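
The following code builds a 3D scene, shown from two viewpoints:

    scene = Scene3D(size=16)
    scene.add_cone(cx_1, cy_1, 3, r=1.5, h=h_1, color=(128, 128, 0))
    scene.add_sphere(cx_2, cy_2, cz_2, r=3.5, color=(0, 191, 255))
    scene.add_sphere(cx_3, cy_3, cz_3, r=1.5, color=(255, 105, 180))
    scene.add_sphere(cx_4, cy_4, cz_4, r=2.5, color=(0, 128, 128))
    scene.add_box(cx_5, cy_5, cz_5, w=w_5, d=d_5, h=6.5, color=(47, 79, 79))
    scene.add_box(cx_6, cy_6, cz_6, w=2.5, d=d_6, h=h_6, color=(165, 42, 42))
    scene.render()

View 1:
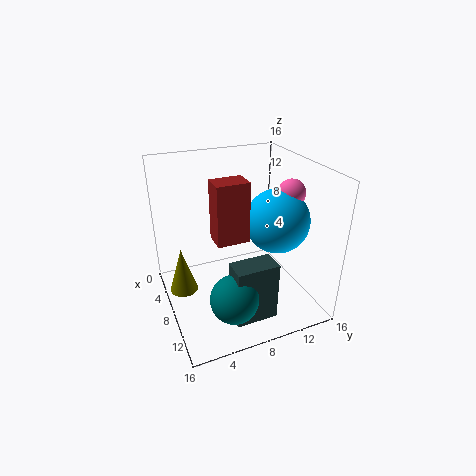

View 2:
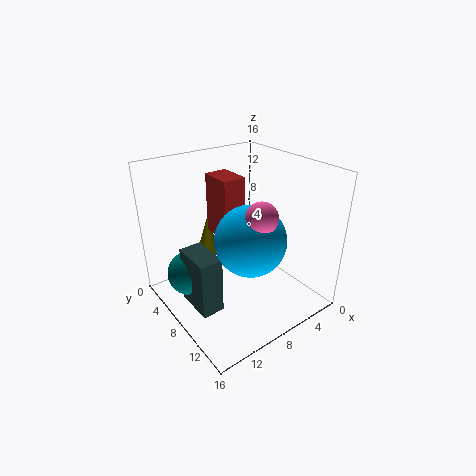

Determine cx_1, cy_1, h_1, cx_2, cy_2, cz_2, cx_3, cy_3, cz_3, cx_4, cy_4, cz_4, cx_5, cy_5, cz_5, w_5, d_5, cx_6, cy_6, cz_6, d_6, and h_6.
cx_1 = 8; cy_1 = 1.5; h_1 = 5; cx_2 = 9.5; cy_2 = 12; cz_2 = 10; cx_3 = 9.5; cy_3 = 13.5; cz_3 = 13; cx_4 = 13; cy_4 = 5.5; cz_4 = 4; cx_5 = 11.5; cy_5 = 5.5; cz_5 = 1; w_5 = 2.5; d_5 = 4.5; cx_6 = 7.5; cy_6 = 5; cz_6 = 8.5; d_6 = 3.5; h_6 = 6.5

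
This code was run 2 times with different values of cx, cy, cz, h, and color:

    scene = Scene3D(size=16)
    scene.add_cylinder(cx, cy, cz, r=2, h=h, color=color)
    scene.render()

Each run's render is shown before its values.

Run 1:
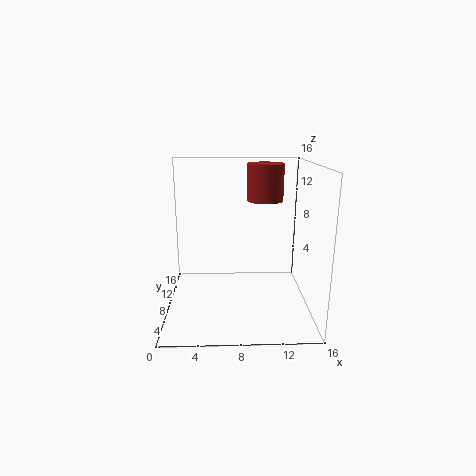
cx = 11
cy = 9
cz = 12
h = 4
color = 'brown'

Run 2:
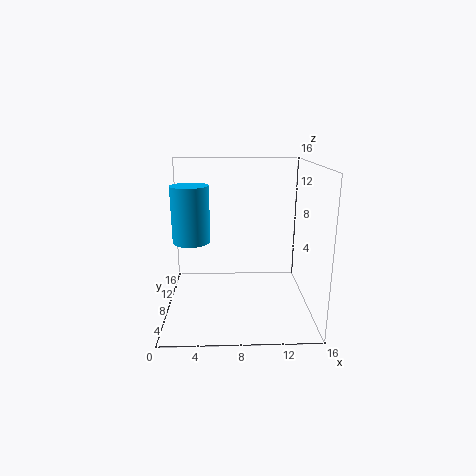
cx = 3
cy = 7
cz = 8
h = 6
color = 'deepskyblue'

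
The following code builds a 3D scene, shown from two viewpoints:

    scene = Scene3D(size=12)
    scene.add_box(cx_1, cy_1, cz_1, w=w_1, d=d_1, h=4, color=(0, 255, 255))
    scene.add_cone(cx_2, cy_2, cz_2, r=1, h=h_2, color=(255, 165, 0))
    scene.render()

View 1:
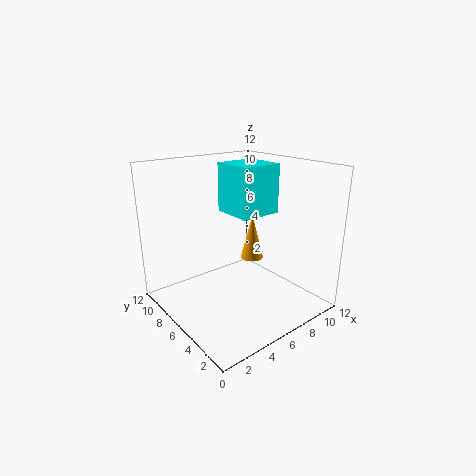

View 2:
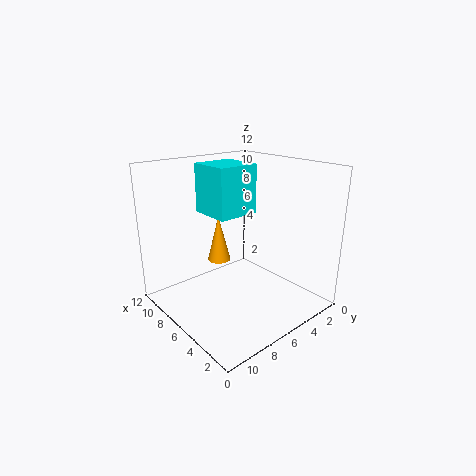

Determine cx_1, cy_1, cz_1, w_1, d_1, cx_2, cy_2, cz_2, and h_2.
cx_1 = 5.5, cy_1 = 4.5, cz_1 = 8, w_1 = 3.5, d_1 = 3.5, cx_2 = 8, cy_2 = 6.5, cz_2 = 3.5, h_2 = 4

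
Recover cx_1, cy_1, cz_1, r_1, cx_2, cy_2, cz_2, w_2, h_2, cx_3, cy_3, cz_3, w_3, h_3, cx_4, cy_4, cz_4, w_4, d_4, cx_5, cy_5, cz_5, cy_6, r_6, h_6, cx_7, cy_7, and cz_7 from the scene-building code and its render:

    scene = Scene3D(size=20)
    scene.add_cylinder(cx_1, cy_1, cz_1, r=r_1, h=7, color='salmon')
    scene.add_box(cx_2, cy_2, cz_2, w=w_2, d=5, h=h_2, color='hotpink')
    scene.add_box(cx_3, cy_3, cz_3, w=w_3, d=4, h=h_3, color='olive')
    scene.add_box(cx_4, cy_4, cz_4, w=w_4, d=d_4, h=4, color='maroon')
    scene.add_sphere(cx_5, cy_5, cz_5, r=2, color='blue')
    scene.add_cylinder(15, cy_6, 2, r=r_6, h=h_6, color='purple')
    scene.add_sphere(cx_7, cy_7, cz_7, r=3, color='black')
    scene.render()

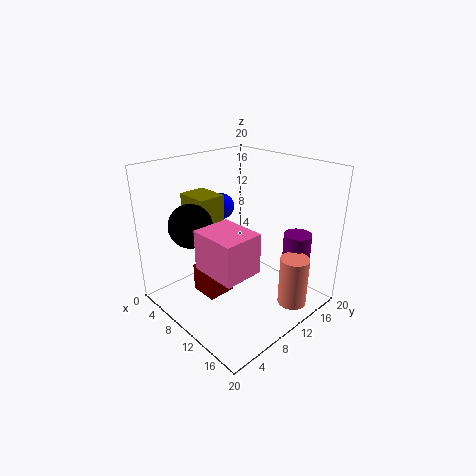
cx_1 = 17
cy_1 = 14
cz_1 = 1
r_1 = 2
cx_2 = 11
cy_2 = 2
cz_2 = 9
w_2 = 6
h_2 = 5
cx_3 = 1
cy_3 = 7
cz_3 = 11
w_3 = 5
h_3 = 4
cx_4 = 6
cy_4 = 5
cz_4 = 2
w_4 = 4
d_4 = 4
cx_5 = 3
cy_5 = 13
cz_5 = 12
cy_6 = 17
r_6 = 2
h_6 = 8
cx_7 = 6
cy_7 = 5
cz_7 = 12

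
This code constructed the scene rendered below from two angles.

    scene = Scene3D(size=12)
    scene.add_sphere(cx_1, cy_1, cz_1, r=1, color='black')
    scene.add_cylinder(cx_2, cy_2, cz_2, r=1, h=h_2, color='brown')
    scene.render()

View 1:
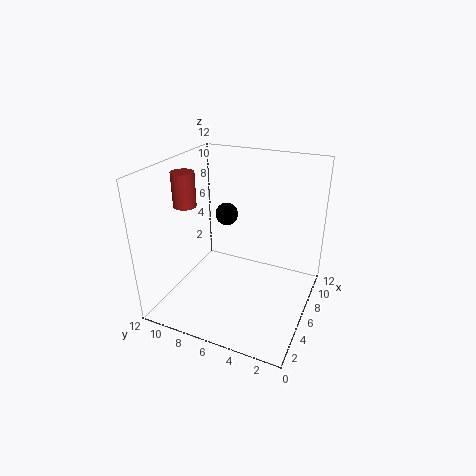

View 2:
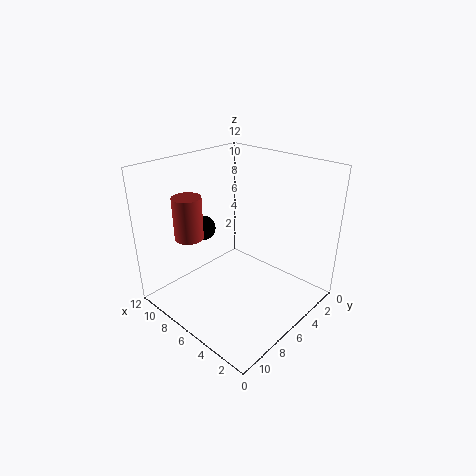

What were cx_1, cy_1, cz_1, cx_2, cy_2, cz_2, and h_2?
cx_1 = 8, cy_1 = 8, cz_1 = 7, cx_2 = 6, cy_2 = 11, cz_2 = 8, h_2 = 3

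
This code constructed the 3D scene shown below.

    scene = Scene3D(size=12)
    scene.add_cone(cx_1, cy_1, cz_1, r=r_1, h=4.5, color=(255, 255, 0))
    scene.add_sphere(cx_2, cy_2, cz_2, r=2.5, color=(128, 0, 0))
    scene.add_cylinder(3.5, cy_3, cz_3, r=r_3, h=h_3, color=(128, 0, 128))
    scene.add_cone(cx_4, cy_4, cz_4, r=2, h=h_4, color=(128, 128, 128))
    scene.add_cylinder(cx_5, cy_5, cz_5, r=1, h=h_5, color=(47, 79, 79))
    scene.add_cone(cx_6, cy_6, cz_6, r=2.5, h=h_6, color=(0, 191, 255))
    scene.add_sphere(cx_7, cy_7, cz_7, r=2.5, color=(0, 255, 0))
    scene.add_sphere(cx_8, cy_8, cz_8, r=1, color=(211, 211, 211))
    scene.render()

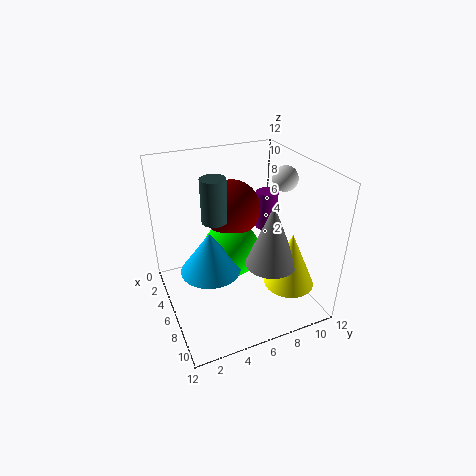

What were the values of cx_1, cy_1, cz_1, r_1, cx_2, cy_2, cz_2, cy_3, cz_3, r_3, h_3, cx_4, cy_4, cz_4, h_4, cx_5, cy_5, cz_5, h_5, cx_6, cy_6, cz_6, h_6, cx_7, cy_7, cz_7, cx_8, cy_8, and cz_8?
cx_1 = 9.5, cy_1 = 9, cz_1 = 3, r_1 = 2, cx_2 = 3.5, cy_2 = 6.5, cz_2 = 7.5, cy_3 = 10, cz_3 = 5, r_3 = 1, h_3 = 3.5, cx_4 = 9, cy_4 = 7.5, cz_4 = 5, h_4 = 5, cx_5 = 6, cy_5 = 4, cz_5 = 8, h_5 = 3.5, cx_6 = 6, cy_6 = 3.5, cz_6 = 3.5, h_6 = 3.5, cx_7 = 4.5, cy_7 = 6, cz_7 = 4, cx_8 = 7, cy_8 = 9.5, cz_8 = 11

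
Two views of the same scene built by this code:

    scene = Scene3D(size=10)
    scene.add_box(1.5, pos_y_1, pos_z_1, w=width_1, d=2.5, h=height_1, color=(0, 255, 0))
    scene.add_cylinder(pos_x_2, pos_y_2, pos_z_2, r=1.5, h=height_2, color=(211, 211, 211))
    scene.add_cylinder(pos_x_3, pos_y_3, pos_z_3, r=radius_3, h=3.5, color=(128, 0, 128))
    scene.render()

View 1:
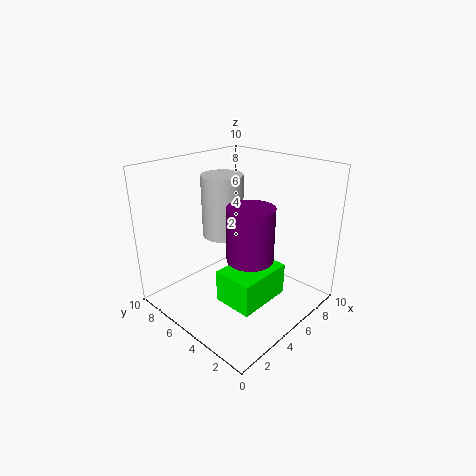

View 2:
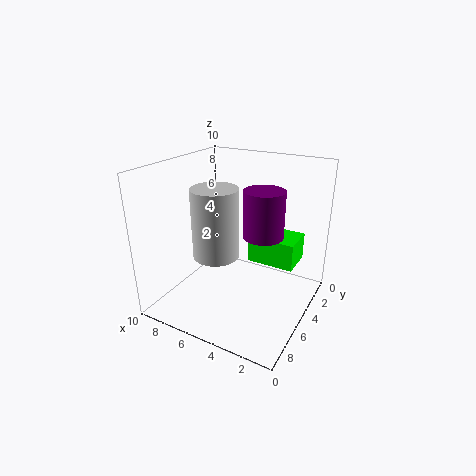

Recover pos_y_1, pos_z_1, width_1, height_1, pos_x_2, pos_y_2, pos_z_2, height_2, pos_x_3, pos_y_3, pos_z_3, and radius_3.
pos_y_1 = 1; pos_z_1 = 2.5; width_1 = 3.5; height_1 = 2; pos_x_2 = 5.5; pos_y_2 = 7; pos_z_2 = 4.5; height_2 = 4.5; pos_x_3 = 4; pos_y_3 = 3; pos_z_3 = 4.5; radius_3 = 1.5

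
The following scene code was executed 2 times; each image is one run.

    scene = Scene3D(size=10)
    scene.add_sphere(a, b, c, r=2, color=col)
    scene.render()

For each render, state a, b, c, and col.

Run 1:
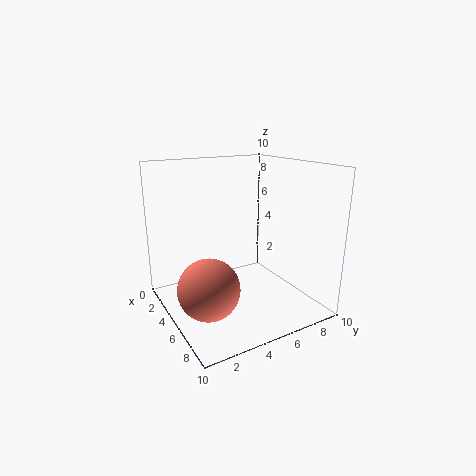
a = 6.5
b = 2
c = 2.5
col = 'salmon'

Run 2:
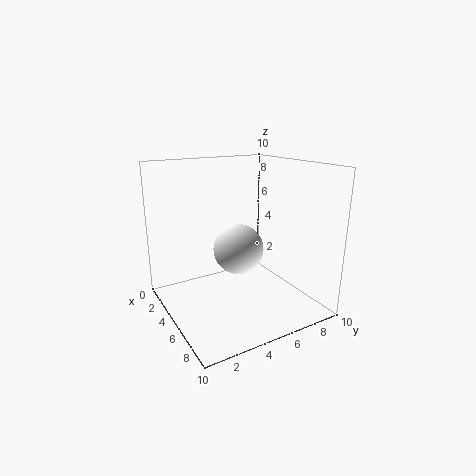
a = 2.5
b = 6.5
c = 3
col = 'white'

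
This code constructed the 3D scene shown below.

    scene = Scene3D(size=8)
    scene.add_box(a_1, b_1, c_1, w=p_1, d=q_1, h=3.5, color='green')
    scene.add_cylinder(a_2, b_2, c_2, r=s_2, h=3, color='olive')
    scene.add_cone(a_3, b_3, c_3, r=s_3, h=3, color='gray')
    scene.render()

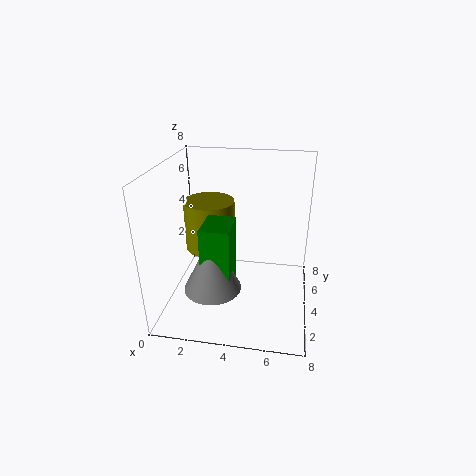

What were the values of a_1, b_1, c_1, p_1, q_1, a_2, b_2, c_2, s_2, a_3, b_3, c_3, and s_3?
a_1 = 2.5, b_1 = 1.5, c_1 = 2, p_1 = 1.5, q_1 = 2, a_2 = 2, b_2 = 5.5, c_2 = 2.5, s_2 = 1.5, a_3 = 3, b_3 = 2, c_3 = 2, s_3 = 1.5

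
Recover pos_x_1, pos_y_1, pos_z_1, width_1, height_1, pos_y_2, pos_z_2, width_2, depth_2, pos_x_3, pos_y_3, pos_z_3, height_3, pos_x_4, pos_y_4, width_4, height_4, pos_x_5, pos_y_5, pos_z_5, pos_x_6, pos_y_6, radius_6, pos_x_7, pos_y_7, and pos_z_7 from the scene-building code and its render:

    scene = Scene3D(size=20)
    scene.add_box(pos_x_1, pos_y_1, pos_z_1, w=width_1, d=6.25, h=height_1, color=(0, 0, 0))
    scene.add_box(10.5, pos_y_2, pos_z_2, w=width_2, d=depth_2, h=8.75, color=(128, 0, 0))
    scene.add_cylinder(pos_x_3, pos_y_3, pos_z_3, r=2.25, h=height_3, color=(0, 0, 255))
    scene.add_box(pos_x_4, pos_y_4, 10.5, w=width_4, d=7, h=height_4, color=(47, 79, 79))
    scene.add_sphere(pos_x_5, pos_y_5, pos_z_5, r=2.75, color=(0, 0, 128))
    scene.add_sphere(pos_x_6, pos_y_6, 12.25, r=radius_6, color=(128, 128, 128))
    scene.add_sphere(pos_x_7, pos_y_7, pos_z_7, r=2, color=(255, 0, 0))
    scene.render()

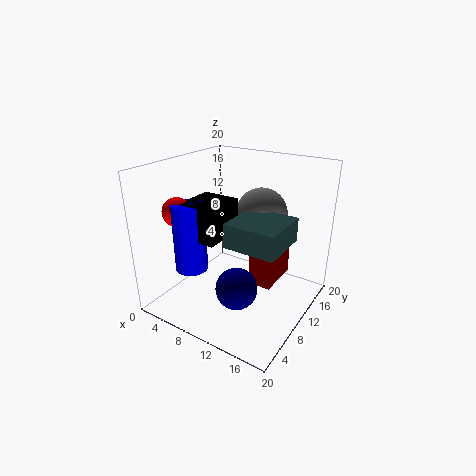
pos_x_1 = 3.75; pos_y_1 = 5; pos_z_1 = 10.5; width_1 = 5.5; height_1 = 4.75; pos_y_2 = 12.25; pos_z_2 = 1.5; width_2 = 3.5; depth_2 = 6.75; pos_x_3 = 5; pos_y_3 = 5.75; pos_z_3 = 5.75; height_3 = 9.5; pos_x_4 = 10.5; pos_y_4 = 5.75; width_4 = 7; height_4 = 3.25; pos_x_5 = 12.5; pos_y_5 = 5.75; pos_z_5 = 5; pos_x_6 = 11; pos_y_6 = 14.75; radius_6 = 3.75; pos_x_7 = 3; pos_y_7 = 5.75; pos_z_7 = 13.75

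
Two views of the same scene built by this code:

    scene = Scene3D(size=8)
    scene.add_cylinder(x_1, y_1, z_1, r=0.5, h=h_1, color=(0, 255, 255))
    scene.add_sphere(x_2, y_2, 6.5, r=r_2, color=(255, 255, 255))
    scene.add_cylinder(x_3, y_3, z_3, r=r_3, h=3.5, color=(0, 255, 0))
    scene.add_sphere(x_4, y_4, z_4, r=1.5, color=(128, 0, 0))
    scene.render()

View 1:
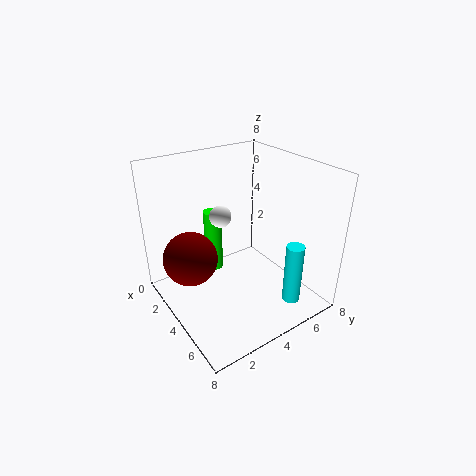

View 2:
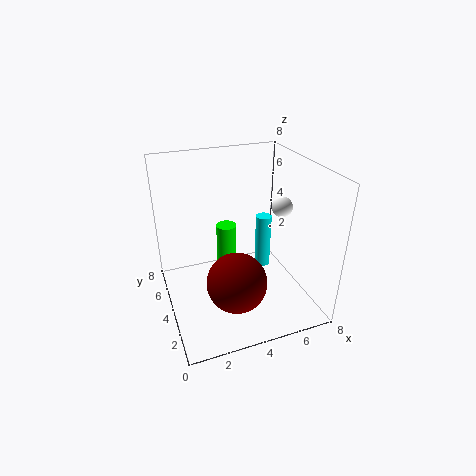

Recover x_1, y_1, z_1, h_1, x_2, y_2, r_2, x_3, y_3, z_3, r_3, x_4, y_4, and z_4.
x_1 = 6.5
y_1 = 6
z_1 = 0.5
h_1 = 3.5
x_2 = 5.5
y_2 = 2
r_2 = 0.5
x_3 = 3
y_3 = 3
z_3 = 2
r_3 = 0.5
x_4 = 3
y_4 = 1.5
z_4 = 3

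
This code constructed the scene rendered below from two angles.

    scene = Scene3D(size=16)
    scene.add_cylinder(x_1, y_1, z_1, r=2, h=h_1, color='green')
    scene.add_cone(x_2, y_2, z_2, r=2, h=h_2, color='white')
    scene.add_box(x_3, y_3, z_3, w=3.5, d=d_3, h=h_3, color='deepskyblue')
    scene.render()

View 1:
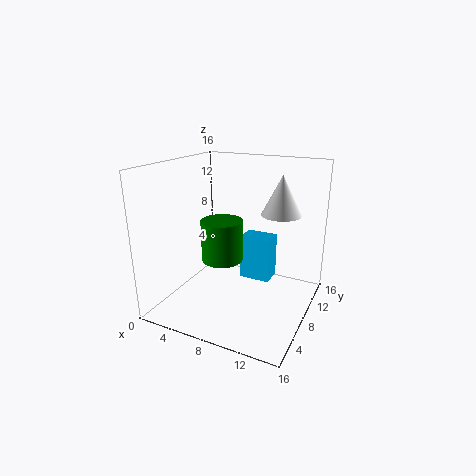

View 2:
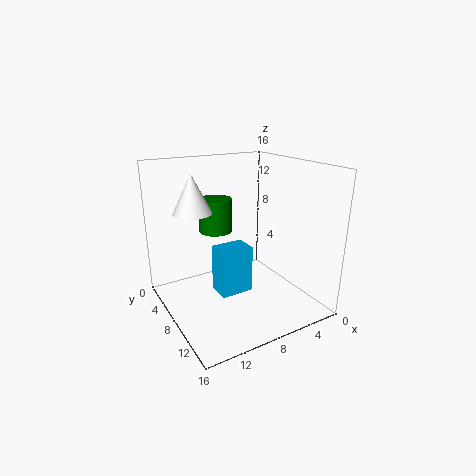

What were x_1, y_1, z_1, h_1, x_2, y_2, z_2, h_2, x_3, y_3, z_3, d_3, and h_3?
x_1 = 8.5; y_1 = 3.5; z_1 = 7.5; h_1 = 4; x_2 = 13; y_2 = 7.5; z_2 = 11.5; h_2 = 4; x_3 = 8; y_3 = 8.5; z_3 = 3; d_3 = 2.5; h_3 = 5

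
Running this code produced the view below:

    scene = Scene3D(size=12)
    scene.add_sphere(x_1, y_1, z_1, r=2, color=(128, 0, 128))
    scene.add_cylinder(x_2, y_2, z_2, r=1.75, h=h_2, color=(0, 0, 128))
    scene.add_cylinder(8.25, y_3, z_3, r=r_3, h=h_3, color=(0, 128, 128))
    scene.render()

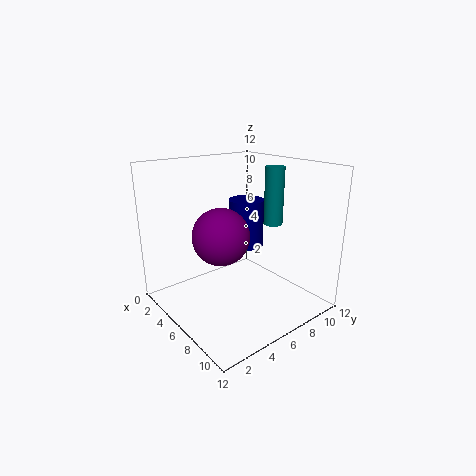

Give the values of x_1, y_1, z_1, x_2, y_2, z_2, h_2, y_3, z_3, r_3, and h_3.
x_1 = 8.5
y_1 = 2.5
z_1 = 7.75
x_2 = 2
y_2 = 10.25
z_2 = 3
h_2 = 4.75
y_3 = 7.75
z_3 = 7.5
r_3 = 0.75
h_3 = 4.5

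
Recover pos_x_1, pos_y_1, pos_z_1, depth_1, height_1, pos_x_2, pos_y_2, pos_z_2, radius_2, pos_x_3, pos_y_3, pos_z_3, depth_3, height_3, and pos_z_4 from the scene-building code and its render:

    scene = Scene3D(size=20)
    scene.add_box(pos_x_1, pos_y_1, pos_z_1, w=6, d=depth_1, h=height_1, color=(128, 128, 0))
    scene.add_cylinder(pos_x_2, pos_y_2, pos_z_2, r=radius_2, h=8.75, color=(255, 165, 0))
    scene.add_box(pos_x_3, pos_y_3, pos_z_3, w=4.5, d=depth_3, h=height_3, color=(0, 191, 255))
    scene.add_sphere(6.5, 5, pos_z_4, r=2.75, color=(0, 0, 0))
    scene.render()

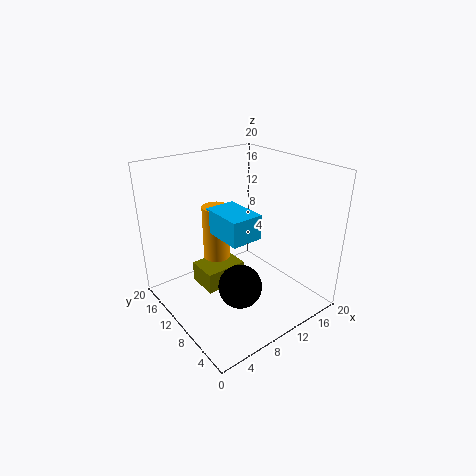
pos_x_1 = 5.25
pos_y_1 = 10.25
pos_z_1 = 2.5
depth_1 = 4.5
height_1 = 3
pos_x_2 = 9.25
pos_y_2 = 14.25
pos_z_2 = 4.75
radius_2 = 2
pos_x_3 = 7.5
pos_y_3 = 7.5
pos_z_3 = 10.25
depth_3 = 6.5
height_3 = 3.5
pos_z_4 = 6.25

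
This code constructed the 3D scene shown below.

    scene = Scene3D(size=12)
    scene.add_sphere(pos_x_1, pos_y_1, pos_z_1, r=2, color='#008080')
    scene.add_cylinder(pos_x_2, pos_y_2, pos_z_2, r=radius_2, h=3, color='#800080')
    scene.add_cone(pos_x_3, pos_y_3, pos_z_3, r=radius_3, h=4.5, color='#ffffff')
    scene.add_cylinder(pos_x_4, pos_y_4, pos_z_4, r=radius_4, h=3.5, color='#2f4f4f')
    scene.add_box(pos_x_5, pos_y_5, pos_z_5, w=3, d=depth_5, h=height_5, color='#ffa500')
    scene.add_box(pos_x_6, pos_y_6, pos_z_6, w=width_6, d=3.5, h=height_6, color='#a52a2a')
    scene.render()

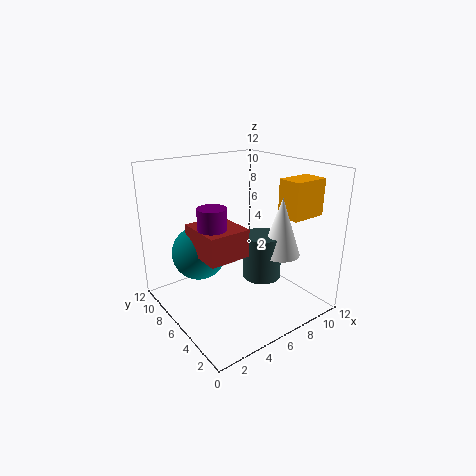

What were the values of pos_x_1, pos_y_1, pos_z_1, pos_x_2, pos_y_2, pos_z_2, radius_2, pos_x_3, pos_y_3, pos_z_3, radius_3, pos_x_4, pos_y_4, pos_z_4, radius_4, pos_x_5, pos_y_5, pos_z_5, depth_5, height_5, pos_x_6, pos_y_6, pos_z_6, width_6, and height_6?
pos_x_1 = 2
pos_y_1 = 5.5
pos_z_1 = 6
pos_x_2 = 2
pos_y_2 = 3.5
pos_z_2 = 7
radius_2 = 1
pos_x_3 = 7.5
pos_y_3 = 2.5
pos_z_3 = 5.5
radius_3 = 1.5
pos_x_4 = 6.5
pos_y_4 = 3.5
pos_z_4 = 3.5
radius_4 = 1.5
pos_x_5 = 8.5
pos_y_5 = 2
pos_z_5 = 8
depth_5 = 2
height_5 = 3
pos_x_6 = 1
pos_y_6 = 2
pos_z_6 = 6.5
width_6 = 3
height_6 = 2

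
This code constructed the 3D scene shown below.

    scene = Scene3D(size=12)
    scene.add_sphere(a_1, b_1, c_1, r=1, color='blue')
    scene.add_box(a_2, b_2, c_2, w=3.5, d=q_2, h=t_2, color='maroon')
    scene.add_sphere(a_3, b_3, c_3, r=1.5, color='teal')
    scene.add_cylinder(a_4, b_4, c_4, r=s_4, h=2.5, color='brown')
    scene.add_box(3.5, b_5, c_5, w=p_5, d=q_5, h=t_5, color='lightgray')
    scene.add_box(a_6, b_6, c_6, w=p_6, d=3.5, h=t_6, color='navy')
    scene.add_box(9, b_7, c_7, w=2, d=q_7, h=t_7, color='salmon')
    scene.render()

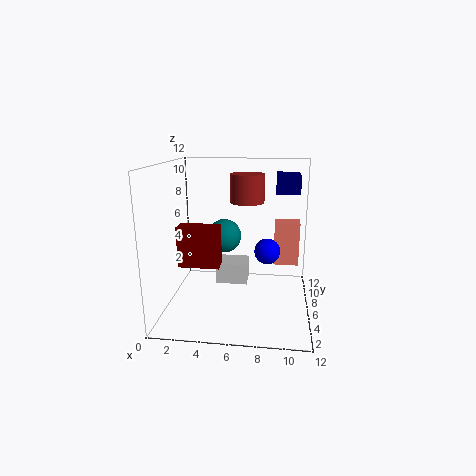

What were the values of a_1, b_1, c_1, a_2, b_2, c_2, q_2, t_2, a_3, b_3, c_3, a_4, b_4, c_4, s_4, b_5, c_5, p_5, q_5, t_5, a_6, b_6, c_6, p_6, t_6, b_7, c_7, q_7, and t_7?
a_1 = 8.5
b_1 = 4.5
c_1 = 5.5
a_2 = 1
b_2 = 5
c_2 = 3.5
q_2 = 1.5
t_2 = 3.5
a_3 = 4.5
b_3 = 8
c_3 = 5.5
a_4 = 6.5
b_4 = 8.5
c_4 = 8.5
s_4 = 1.5
b_5 = 8.5
c_5 = 0.5
p_5 = 3
q_5 = 2.5
t_5 = 2
a_6 = 9
b_6 = 7
c_6 = 9.5
p_6 = 2
t_6 = 1.5
b_7 = 5.5
c_7 = 4
q_7 = 1.5
t_7 = 3.5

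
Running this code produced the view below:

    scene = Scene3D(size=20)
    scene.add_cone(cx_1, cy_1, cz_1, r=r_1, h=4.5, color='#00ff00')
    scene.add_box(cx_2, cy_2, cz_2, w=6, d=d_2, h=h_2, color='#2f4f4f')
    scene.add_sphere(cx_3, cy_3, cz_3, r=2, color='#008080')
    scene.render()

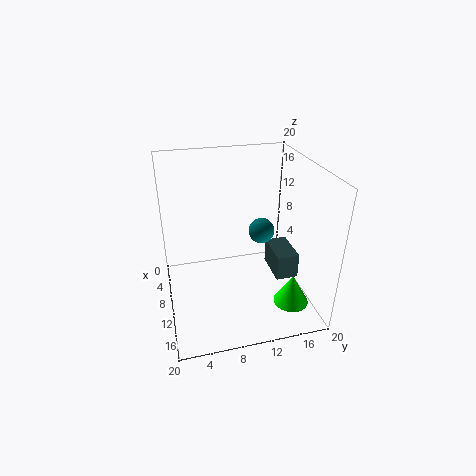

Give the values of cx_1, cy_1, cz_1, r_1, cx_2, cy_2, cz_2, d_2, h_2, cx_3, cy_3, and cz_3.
cx_1 = 14; cy_1 = 17; cz_1 = 0.5; r_1 = 2.5; cx_2 = 3.5; cy_2 = 16.5; cz_2 = 1; d_2 = 3.5; h_2 = 4; cx_3 = 5.5; cy_3 = 15; cz_3 = 8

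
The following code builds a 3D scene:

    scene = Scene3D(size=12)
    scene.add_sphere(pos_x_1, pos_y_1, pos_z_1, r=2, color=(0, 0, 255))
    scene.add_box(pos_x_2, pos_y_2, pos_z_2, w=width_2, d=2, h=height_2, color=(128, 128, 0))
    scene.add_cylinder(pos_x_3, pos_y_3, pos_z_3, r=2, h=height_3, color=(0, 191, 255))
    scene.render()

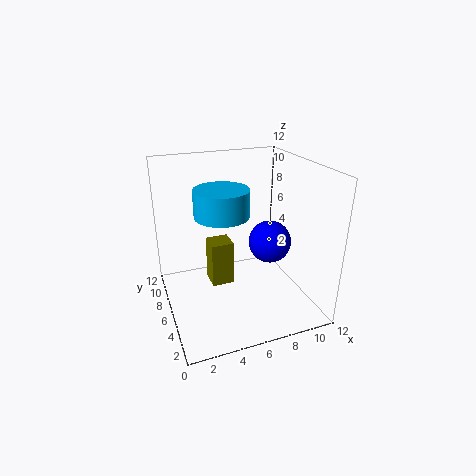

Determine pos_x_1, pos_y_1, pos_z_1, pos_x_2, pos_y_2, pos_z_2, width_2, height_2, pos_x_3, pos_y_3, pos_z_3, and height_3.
pos_x_1 = 10; pos_y_1 = 8; pos_z_1 = 4; pos_x_2 = 4; pos_y_2 = 7; pos_z_2 = 1; width_2 = 2; height_2 = 4; pos_x_3 = 4; pos_y_3 = 4; pos_z_3 = 9; height_3 = 2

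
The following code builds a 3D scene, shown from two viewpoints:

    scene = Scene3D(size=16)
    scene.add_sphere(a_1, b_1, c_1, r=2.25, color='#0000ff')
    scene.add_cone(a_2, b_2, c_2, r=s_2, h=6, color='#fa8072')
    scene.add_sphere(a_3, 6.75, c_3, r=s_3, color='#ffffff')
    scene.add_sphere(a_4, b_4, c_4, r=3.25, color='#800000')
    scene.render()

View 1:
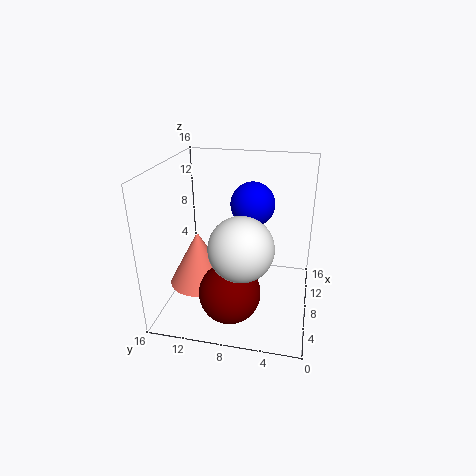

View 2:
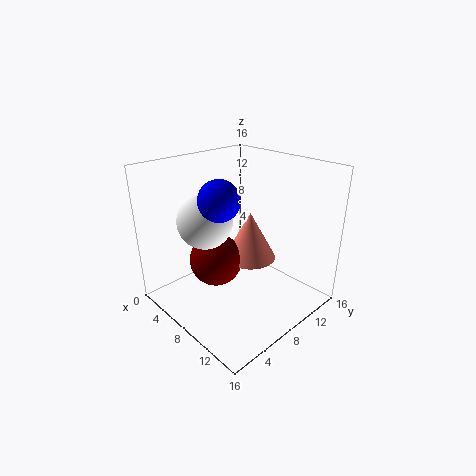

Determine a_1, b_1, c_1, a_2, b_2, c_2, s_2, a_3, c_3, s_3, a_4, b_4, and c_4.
a_1 = 7, b_1 = 6.25, c_1 = 12.5, a_2 = 6, b_2 = 12, c_2 = 3.25, s_2 = 3.25, a_3 = 3.75, c_3 = 9, s_3 = 3.25, a_4 = 4, b_4 = 8, c_4 = 3.5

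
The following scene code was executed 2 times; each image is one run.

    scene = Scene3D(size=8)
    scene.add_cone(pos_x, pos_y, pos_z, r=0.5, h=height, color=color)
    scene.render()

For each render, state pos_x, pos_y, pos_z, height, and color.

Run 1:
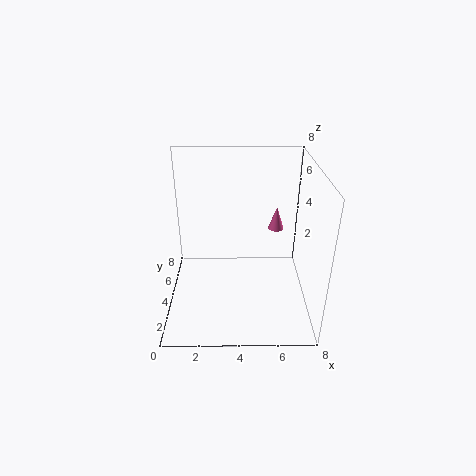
pos_x = 6.5, pos_y = 7, pos_z = 3, height = 1.5, color = 'hotpink'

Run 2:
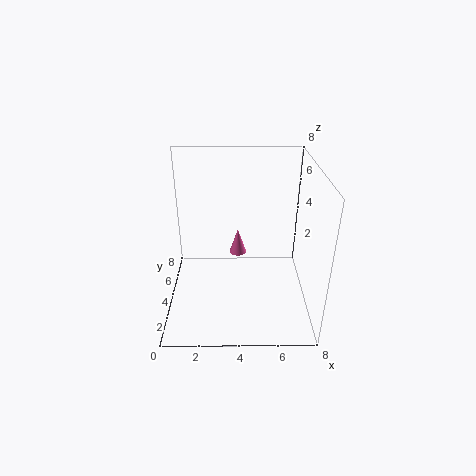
pos_x = 4, pos_y = 5, pos_z = 2.5, height = 1.5, color = 'hotpink'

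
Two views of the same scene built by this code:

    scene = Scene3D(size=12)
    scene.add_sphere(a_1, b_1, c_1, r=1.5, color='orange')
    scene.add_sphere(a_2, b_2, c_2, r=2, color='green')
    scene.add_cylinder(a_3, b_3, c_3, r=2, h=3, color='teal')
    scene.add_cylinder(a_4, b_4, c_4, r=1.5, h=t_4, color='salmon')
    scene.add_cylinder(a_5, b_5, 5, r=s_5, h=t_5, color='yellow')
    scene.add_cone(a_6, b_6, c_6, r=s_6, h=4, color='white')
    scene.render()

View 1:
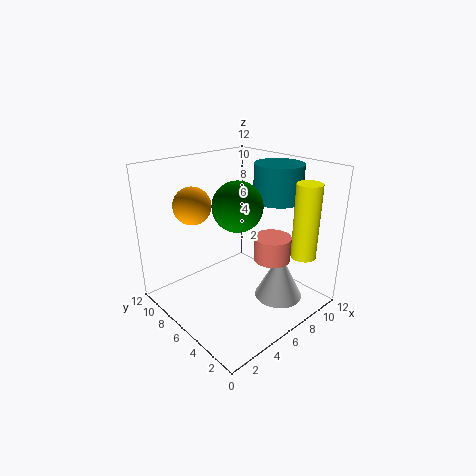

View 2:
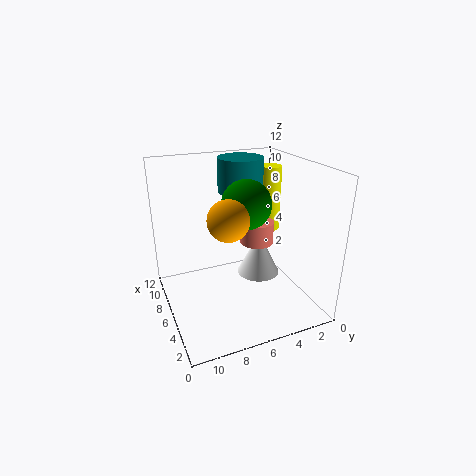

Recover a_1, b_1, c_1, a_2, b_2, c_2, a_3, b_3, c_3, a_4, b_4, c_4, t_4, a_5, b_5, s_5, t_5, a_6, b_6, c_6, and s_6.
a_1 = 3
b_1 = 8
c_1 = 9
a_2 = 5.5
b_2 = 5.5
c_2 = 9
a_3 = 9
b_3 = 4.5
c_3 = 9
a_4 = 7.5
b_4 = 3.5
c_4 = 4.5
t_4 = 2
a_5 = 9
b_5 = 1.5
s_5 = 1
t_5 = 6
a_6 = 8
b_6 = 3
c_6 = 1
s_6 = 2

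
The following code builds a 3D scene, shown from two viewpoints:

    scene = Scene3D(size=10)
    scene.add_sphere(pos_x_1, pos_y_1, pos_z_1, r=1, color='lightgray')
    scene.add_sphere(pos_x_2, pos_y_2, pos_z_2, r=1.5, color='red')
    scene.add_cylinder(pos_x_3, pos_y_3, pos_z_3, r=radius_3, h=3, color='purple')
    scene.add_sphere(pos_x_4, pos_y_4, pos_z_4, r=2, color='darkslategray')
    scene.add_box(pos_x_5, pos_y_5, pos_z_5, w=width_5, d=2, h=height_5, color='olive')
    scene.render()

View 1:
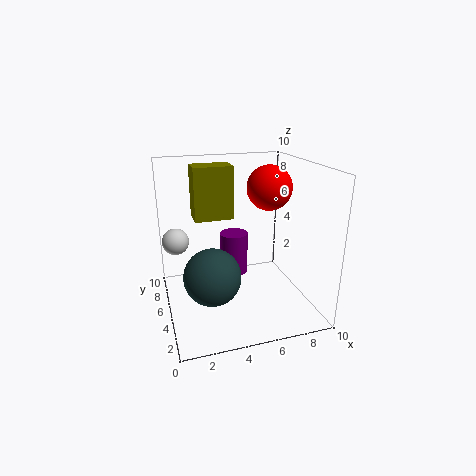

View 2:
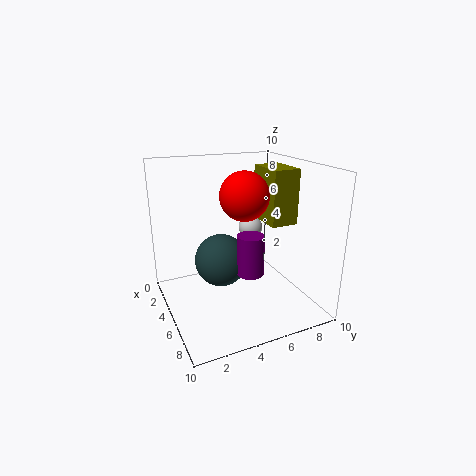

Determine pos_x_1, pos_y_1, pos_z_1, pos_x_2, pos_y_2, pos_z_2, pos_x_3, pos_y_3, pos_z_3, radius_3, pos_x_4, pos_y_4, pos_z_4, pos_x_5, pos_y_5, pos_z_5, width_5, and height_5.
pos_x_1 = 1
pos_y_1 = 8
pos_z_1 = 4
pos_x_2 = 7
pos_y_2 = 4.5
pos_z_2 = 8.5
pos_x_3 = 5
pos_y_3 = 6
pos_z_3 = 2
radius_3 = 1
pos_x_4 = 3
pos_y_4 = 4.5
pos_z_4 = 2.5
pos_x_5 = 2.5
pos_y_5 = 7.5
pos_z_5 = 5.5
width_5 = 3
height_5 = 4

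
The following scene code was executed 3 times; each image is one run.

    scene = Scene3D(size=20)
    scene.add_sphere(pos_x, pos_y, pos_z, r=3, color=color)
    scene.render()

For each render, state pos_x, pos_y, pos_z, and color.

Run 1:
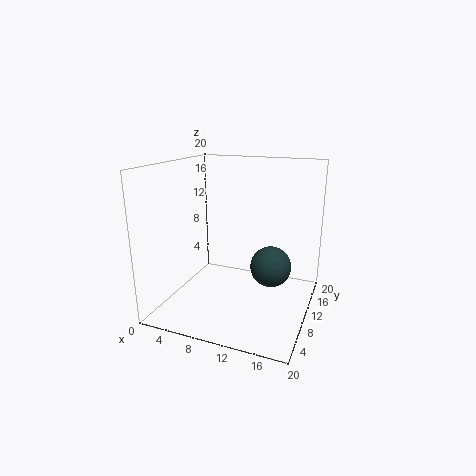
pos_x = 14, pos_y = 13, pos_z = 5, color = 'darkslategray'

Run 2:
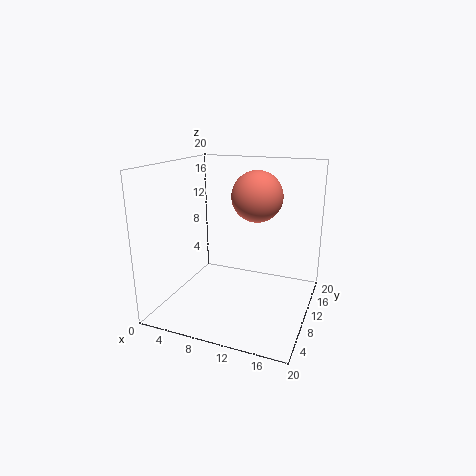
pos_x = 14, pos_y = 6, pos_z = 17, color = 'salmon'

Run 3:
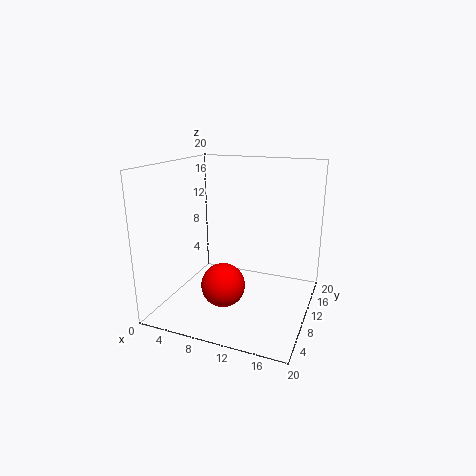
pos_x = 9, pos_y = 7, pos_z = 4, color = 'red'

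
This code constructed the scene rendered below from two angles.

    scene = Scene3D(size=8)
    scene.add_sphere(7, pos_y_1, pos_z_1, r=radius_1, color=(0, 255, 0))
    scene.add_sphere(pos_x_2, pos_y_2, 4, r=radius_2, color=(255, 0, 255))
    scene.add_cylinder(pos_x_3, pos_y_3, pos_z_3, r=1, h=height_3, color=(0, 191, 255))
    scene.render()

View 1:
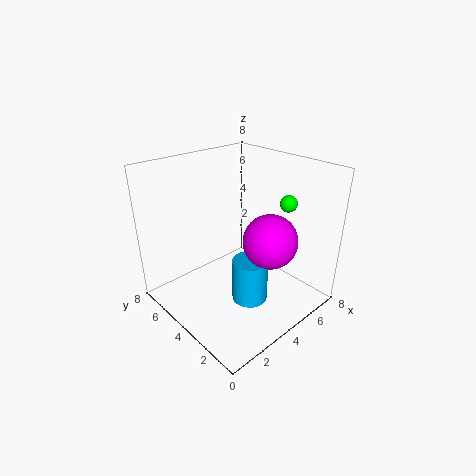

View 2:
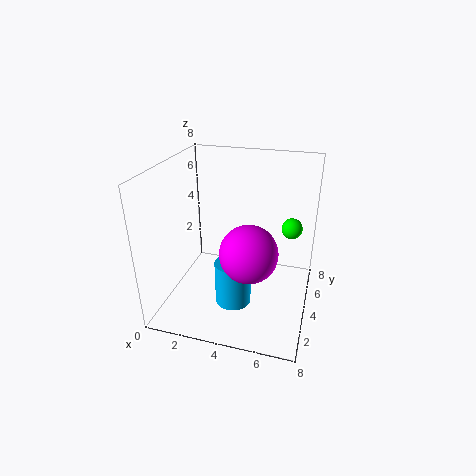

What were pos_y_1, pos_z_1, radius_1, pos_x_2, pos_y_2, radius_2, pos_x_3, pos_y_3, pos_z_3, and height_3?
pos_y_1 = 3
pos_z_1 = 5.5
radius_1 = 0.5
pos_x_2 = 5
pos_y_2 = 2.5
radius_2 = 1.5
pos_x_3 = 4
pos_y_3 = 3
pos_z_3 = 0.5
height_3 = 2.5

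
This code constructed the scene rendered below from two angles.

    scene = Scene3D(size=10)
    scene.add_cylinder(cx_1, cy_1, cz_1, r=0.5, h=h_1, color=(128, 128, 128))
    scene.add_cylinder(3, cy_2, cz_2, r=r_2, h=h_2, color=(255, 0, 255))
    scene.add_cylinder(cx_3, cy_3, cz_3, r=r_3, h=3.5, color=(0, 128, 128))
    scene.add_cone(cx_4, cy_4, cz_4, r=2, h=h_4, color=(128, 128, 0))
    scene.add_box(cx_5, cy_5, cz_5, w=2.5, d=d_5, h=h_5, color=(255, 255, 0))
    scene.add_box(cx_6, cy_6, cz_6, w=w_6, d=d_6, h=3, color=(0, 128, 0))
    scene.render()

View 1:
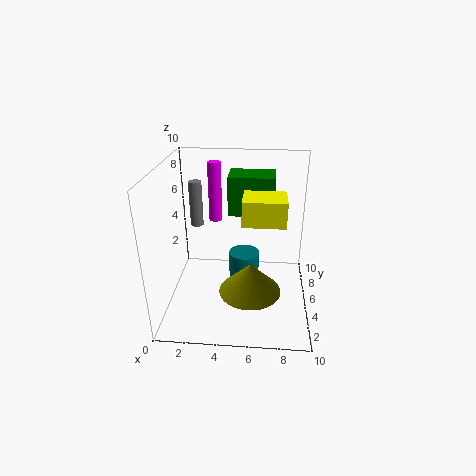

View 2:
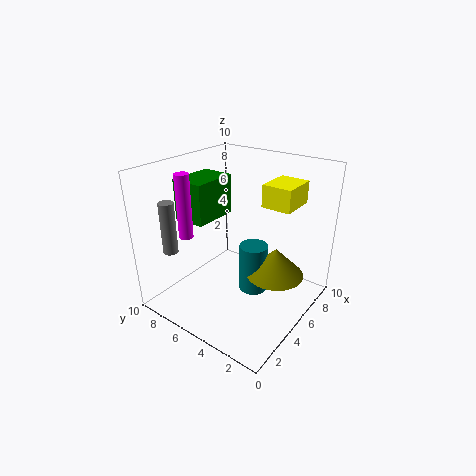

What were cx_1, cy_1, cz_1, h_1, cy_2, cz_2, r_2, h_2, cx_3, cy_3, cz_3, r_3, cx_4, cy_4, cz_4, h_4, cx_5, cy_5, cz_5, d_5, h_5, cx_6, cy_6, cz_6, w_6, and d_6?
cx_1 = 1.5, cy_1 = 8, cz_1 = 4.5, h_1 = 3.5, cy_2 = 8, cz_2 = 5, r_2 = 0.5, h_2 = 4.5, cx_3 = 5.5, cy_3 = 4, cz_3 = 1, r_3 = 1, cx_4 = 6, cy_4 = 2.5, cz_4 = 2.5, h_4 = 2, cx_5 = 5.5, cy_5 = 1.5, cz_5 = 7.5, d_5 = 2, h_5 = 1.5, cx_6 = 4, cy_6 = 7.5, cz_6 = 5.5, w_6 = 3.5, d_6 = 2.5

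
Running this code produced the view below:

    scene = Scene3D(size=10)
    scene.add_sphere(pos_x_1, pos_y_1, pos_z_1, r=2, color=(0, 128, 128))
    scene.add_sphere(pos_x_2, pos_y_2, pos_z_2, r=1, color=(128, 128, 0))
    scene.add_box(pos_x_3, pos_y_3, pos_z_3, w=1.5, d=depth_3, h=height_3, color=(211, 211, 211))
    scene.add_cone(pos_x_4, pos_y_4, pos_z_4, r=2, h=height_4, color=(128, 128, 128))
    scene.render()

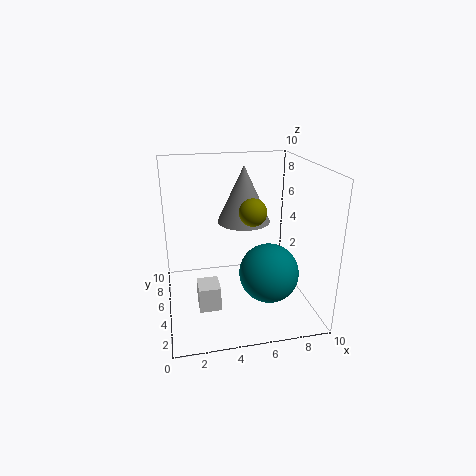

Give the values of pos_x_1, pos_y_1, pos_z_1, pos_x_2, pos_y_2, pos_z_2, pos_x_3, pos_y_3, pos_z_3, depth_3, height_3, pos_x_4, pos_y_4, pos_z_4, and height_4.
pos_x_1 = 6.75
pos_y_1 = 3.25
pos_z_1 = 3
pos_x_2 = 6.25
pos_y_2 = 5.75
pos_z_2 = 6.5
pos_x_3 = 2
pos_y_3 = 3.5
pos_z_3 = 0.25
depth_3 = 1.75
height_3 = 1.75
pos_x_4 = 6
pos_y_4 = 7.5
pos_z_4 = 5.25
height_4 = 4.25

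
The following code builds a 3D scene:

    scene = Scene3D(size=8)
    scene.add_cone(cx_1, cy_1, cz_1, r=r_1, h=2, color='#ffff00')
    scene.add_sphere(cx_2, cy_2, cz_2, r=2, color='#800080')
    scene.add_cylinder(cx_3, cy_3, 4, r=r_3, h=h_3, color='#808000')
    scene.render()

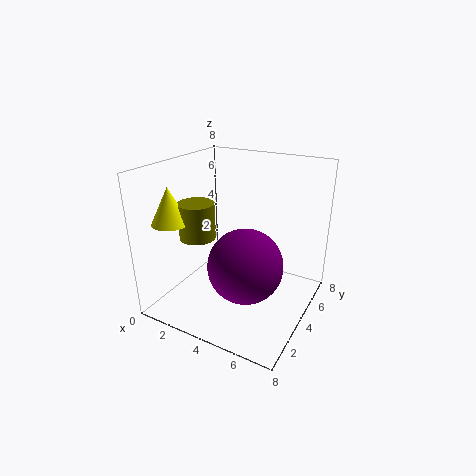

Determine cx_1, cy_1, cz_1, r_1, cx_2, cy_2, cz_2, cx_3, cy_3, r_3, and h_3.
cx_1 = 1; cy_1 = 2; cz_1 = 5; r_1 = 1; cx_2 = 5; cy_2 = 3; cz_2 = 3; cx_3 = 2; cy_3 = 3; r_3 = 1; h_3 = 2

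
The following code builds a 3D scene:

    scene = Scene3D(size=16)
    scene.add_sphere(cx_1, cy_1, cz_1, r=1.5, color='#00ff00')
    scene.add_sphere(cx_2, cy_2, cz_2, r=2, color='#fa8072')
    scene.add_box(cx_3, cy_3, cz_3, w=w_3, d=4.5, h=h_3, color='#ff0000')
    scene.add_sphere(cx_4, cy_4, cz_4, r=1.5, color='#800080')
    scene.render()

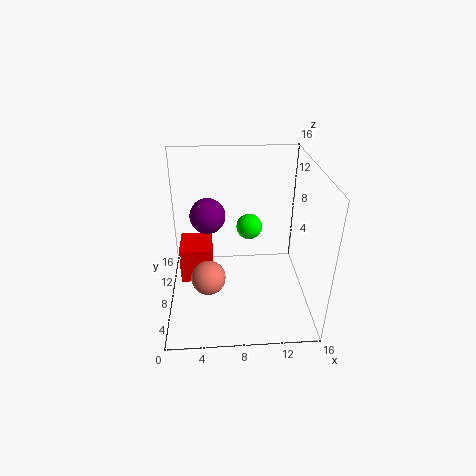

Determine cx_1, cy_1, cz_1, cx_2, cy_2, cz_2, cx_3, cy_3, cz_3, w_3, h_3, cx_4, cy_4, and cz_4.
cx_1 = 9.5, cy_1 = 10.5, cz_1 = 8, cx_2 = 4.5, cy_2 = 7.5, cz_2 = 3, cx_3 = 1, cy_3 = 10, cz_3 = 0.5, w_3 = 4, h_3 = 4.5, cx_4 = 5, cy_4 = 2, cz_4 = 14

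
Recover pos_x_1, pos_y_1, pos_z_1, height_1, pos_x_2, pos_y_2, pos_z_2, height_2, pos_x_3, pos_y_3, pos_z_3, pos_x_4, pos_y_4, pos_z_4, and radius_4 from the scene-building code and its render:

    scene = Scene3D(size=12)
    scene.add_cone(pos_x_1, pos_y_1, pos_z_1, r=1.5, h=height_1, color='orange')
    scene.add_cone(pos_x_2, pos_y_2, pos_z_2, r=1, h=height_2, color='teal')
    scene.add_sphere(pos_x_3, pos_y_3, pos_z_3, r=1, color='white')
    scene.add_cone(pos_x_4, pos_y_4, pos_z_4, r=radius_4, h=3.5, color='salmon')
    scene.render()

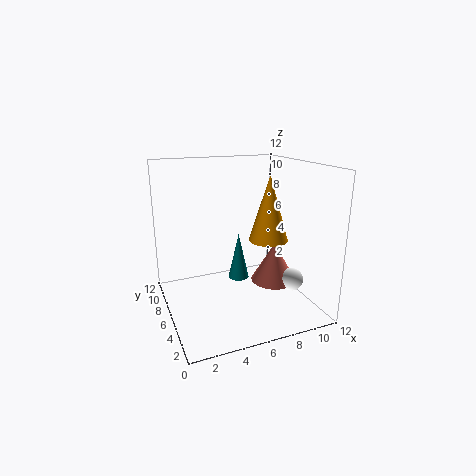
pos_x_1 = 7.5
pos_y_1 = 3.5
pos_z_1 = 6.5
height_1 = 5
pos_x_2 = 7.5
pos_y_2 = 9.5
pos_z_2 = 0.5
height_2 = 4.5
pos_x_3 = 10.5
pos_y_3 = 4.5
pos_z_3 = 2
pos_x_4 = 9.5
pos_y_4 = 6
pos_z_4 = 1.5
radius_4 = 2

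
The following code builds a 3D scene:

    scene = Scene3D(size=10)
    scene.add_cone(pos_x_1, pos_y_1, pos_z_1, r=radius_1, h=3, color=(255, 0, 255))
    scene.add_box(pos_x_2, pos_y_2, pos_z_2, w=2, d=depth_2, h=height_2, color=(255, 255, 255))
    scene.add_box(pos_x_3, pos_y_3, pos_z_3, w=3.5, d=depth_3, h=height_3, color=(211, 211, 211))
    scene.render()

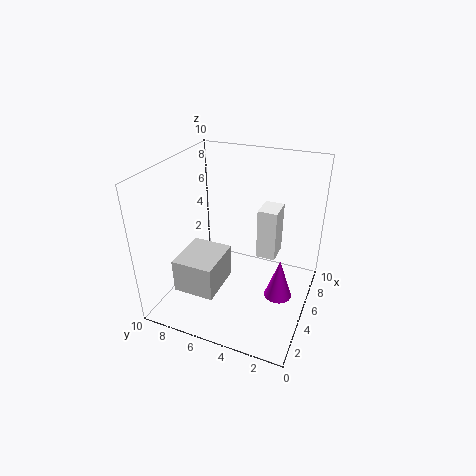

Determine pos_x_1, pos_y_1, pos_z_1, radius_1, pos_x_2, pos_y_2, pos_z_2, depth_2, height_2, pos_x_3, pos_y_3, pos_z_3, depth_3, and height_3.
pos_x_1 = 5.5, pos_y_1 = 2, pos_z_1 = 0.5, radius_1 = 1, pos_x_2 = 7.5, pos_y_2 = 3, pos_z_2 = 2, depth_2 = 1.5, height_2 = 4, pos_x_3 = 2.5, pos_y_3 = 6, pos_z_3 = 1, depth_3 = 3, height_3 = 2.5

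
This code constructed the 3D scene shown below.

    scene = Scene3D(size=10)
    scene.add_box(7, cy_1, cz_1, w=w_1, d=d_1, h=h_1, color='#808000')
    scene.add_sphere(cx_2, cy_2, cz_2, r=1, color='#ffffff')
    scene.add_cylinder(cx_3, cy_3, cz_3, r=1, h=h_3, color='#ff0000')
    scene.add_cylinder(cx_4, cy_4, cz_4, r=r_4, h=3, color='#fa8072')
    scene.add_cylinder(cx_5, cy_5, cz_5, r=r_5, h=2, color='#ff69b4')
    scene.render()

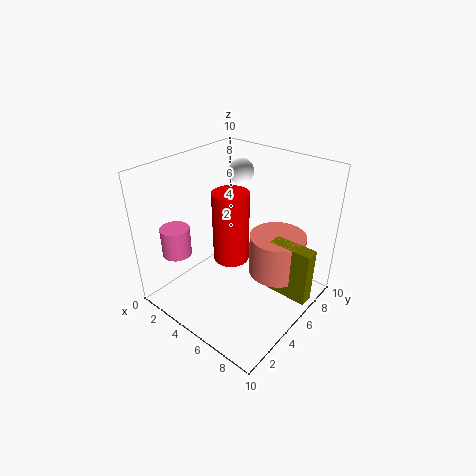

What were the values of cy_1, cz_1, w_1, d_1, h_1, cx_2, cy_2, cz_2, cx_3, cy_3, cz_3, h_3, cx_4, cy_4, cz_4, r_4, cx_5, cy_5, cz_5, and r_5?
cy_1 = 6; cz_1 = 1; w_1 = 3; d_1 = 1; h_1 = 4; cx_2 = 2; cy_2 = 9; cz_2 = 8; cx_3 = 7; cy_3 = 2; cz_3 = 6; h_3 = 4; cx_4 = 7; cy_4 = 7; cz_4 = 2; r_4 = 2; cx_5 = 2; cy_5 = 2; cz_5 = 4; r_5 = 1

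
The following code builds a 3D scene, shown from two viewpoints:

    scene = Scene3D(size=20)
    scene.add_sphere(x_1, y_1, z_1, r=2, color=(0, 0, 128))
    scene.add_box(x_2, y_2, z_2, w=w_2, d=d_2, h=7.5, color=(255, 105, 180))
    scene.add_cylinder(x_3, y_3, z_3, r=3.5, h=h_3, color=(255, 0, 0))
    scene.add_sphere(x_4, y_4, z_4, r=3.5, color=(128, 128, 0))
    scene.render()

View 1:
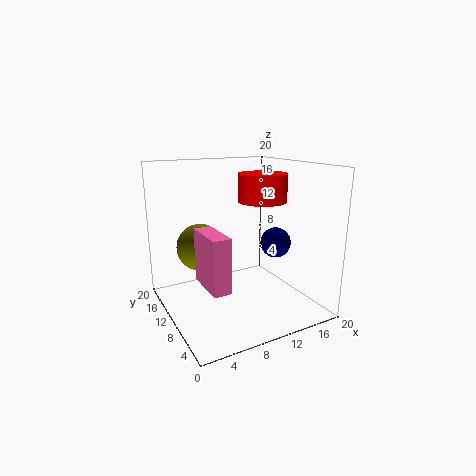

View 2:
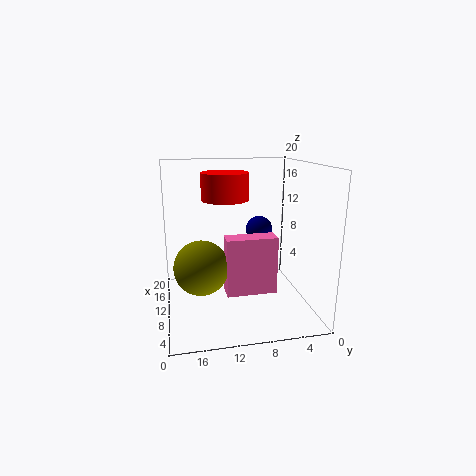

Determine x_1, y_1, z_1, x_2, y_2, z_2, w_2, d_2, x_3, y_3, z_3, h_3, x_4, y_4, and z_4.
x_1 = 13.5, y_1 = 6, z_1 = 10, x_2 = 4.5, y_2 = 6, z_2 = 4, w_2 = 2.5, d_2 = 6.5, x_3 = 14.5, y_3 = 11, z_3 = 14.5, h_3 = 4, x_4 = 6.5, y_4 = 15.5, z_4 = 7.5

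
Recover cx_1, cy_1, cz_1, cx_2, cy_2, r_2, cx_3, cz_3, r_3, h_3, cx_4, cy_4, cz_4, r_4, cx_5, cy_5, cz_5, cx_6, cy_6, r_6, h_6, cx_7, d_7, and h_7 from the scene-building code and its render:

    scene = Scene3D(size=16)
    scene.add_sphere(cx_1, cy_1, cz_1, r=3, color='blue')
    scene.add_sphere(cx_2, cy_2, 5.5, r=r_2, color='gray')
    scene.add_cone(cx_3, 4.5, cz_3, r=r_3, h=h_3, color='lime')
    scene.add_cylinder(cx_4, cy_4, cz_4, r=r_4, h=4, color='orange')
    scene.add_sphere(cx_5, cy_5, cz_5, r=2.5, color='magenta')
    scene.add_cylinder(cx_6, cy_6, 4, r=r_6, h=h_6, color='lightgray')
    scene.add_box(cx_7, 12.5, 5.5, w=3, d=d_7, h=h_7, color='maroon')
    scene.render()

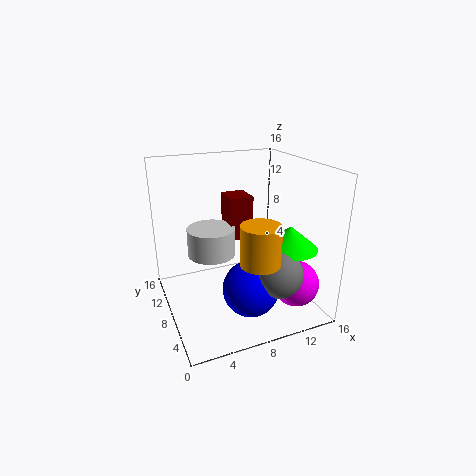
cx_1 = 8; cy_1 = 4.5; cz_1 = 3.5; cx_2 = 10.5; cy_2 = 3; r_2 = 2.5; cx_3 = 12.5; cz_3 = 7.5; r_3 = 3; h_3 = 2.5; cx_4 = 8; cy_4 = 2.5; cz_4 = 7.5; r_4 = 2; cx_5 = 13; cy_5 = 3.5; cz_5 = 3.5; cx_6 = 6.5; cy_6 = 13; r_6 = 3; h_6 = 3.5; cx_7 = 9; d_7 = 3.5; h_7 = 5.5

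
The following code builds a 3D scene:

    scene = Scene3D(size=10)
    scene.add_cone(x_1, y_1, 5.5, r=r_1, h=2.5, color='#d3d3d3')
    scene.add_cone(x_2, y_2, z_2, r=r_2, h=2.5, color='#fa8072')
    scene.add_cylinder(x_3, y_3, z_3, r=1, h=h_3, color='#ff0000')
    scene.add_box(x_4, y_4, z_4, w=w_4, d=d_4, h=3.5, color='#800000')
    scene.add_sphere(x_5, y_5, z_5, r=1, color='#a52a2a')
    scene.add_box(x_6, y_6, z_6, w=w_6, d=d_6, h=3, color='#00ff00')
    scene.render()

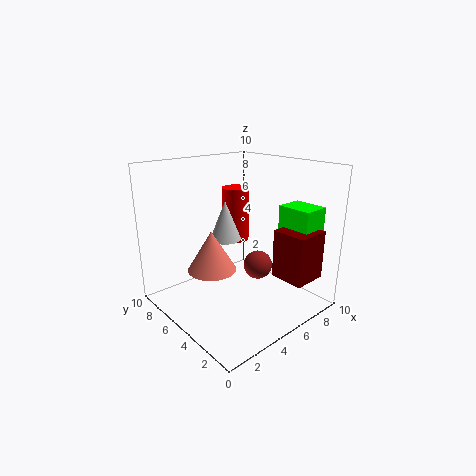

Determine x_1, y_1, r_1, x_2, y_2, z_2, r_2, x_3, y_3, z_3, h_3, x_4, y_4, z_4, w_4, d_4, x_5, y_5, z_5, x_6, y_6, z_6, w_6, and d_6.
x_1 = 3.5, y_1 = 4.5, r_1 = 1, x_2 = 2, y_2 = 4, z_2 = 4, r_2 = 1.5, x_3 = 6.5, y_3 = 7, z_3 = 4, h_3 = 4, x_4 = 7, y_4 = 1, z_4 = 2, w_4 = 2.5, d_4 = 2.5, x_5 = 6, y_5 = 4, z_5 = 3, x_6 = 8, y_6 = 1.5, z_6 = 4, w_6 = 2, d_6 = 2.5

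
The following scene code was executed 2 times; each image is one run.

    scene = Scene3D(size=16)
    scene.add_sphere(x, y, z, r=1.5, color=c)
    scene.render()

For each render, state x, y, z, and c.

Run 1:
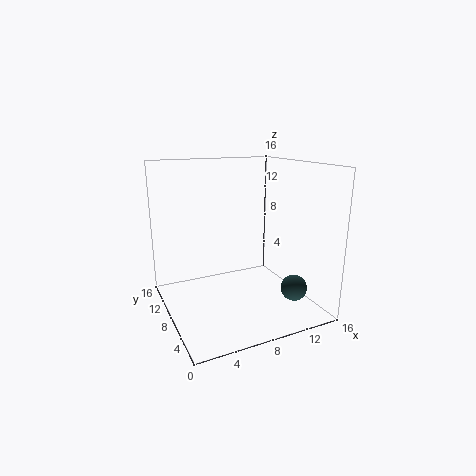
x = 13.75, y = 5, z = 2, c = 'darkslategray'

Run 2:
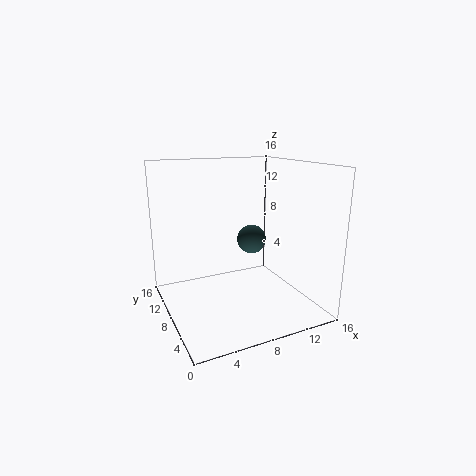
x = 8.5, y = 5.75, z = 8.5, c = 'darkslategray'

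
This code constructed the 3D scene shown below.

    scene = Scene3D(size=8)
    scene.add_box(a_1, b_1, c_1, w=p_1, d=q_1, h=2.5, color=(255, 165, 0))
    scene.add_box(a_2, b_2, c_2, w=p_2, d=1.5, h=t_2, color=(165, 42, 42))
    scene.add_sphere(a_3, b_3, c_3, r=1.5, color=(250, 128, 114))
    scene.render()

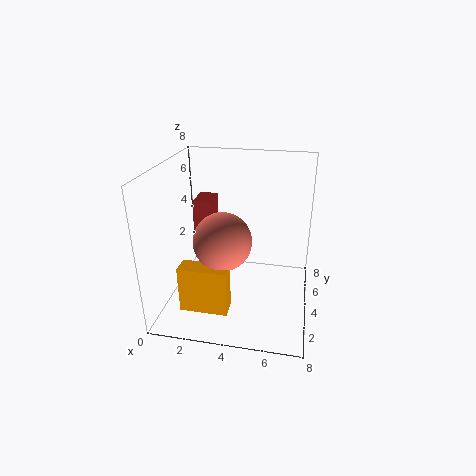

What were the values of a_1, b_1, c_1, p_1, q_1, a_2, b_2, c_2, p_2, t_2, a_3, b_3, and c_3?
a_1 = 1.5, b_1 = 1, c_1 = 1, p_1 = 2.5, q_1 = 1, a_2 = 1.5, b_2 = 4, c_2 = 2.5, p_2 = 1, t_2 = 3.5, a_3 = 3.5, b_3 = 2.5, c_3 = 4.5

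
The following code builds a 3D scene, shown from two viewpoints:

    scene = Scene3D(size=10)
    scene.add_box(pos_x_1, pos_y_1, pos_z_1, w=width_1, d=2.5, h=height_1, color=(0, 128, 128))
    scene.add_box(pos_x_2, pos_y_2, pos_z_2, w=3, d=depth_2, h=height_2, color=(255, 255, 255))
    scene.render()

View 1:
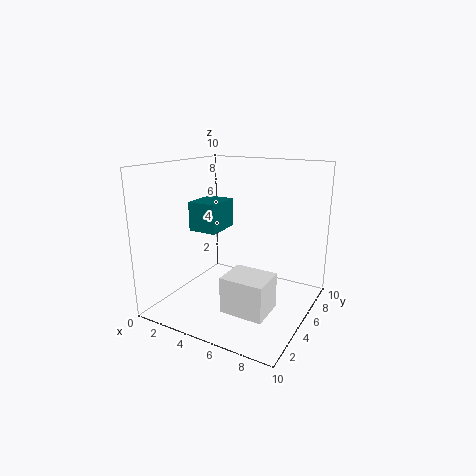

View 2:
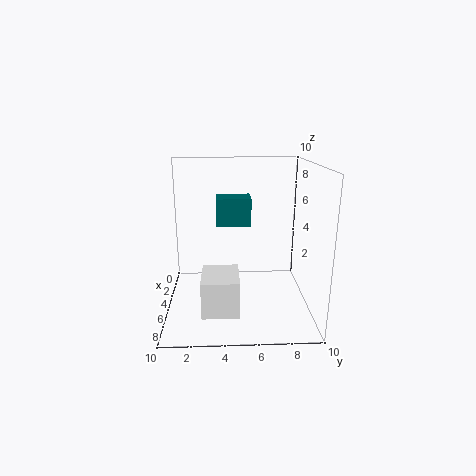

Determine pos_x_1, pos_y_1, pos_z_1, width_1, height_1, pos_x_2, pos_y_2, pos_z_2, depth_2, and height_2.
pos_x_1 = 2; pos_y_1 = 3.5; pos_z_1 = 5.5; width_1 = 2; height_1 = 2; pos_x_2 = 5; pos_y_2 = 2.5; pos_z_2 = 0.5; depth_2 = 2.5; height_2 = 2.5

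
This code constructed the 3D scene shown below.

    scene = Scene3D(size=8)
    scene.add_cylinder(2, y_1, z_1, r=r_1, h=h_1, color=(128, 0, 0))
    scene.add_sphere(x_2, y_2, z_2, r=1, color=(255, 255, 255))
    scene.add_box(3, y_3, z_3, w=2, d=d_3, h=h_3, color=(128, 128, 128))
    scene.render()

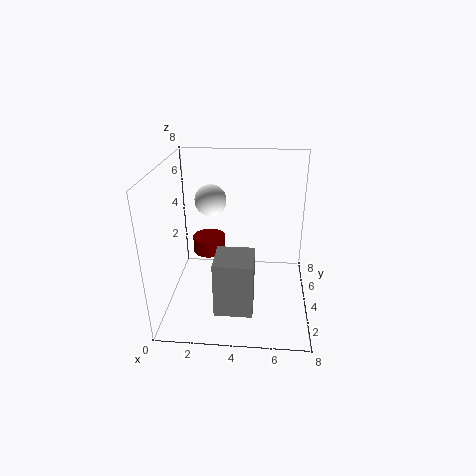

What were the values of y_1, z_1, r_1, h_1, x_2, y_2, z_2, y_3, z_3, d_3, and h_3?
y_1 = 6; z_1 = 2; r_1 = 1; h_1 = 1; x_2 = 2; y_2 = 7; z_2 = 5; y_3 = 1; z_3 = 1; d_3 = 2; h_3 = 3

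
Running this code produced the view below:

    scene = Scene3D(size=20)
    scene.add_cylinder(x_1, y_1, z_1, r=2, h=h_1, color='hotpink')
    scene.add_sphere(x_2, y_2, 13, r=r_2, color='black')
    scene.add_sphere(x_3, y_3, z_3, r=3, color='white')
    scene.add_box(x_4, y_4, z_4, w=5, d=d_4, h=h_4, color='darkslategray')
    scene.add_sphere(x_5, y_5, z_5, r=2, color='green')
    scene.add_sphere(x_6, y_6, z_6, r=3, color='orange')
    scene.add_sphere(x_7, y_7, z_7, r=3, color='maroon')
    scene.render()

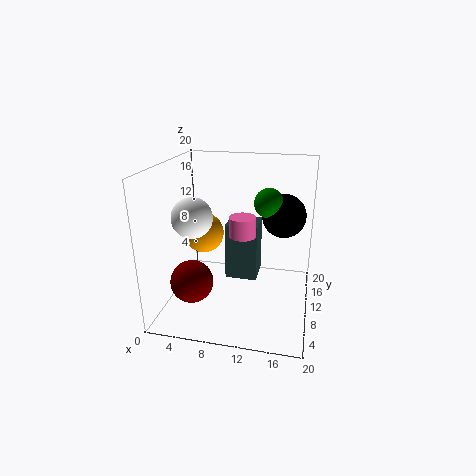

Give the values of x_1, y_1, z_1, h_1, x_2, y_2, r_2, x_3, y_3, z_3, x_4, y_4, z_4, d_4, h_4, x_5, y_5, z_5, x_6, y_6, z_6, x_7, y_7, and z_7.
x_1 = 10
y_1 = 13
z_1 = 9
h_1 = 3
x_2 = 16
y_2 = 12
r_2 = 3
x_3 = 3
y_3 = 11
z_3 = 12
x_4 = 7
y_4 = 14
z_4 = 1
d_4 = 5
h_4 = 9
x_5 = 14
y_5 = 11
z_5 = 15
x_6 = 4
y_6 = 13
z_6 = 9
x_7 = 4
y_7 = 7
z_7 = 4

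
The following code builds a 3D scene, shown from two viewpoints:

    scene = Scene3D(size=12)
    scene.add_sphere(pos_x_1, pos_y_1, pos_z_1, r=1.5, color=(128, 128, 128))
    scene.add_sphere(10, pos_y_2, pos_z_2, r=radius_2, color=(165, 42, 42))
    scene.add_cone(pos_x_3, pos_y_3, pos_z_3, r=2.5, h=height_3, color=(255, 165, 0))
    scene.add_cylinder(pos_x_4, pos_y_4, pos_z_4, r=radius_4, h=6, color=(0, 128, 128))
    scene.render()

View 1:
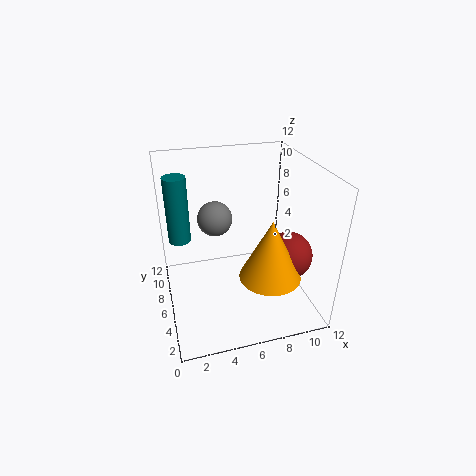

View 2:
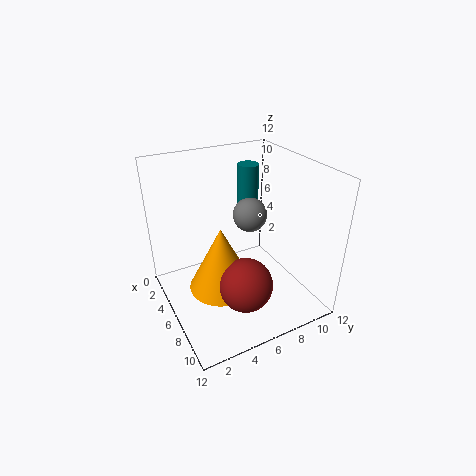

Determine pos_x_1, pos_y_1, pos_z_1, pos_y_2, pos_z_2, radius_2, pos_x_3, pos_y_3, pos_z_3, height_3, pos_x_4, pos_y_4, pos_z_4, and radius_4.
pos_x_1 = 4.5
pos_y_1 = 8
pos_z_1 = 7
pos_y_2 = 4.5
pos_z_2 = 4.5
radius_2 = 2
pos_x_3 = 8
pos_y_3 = 3.5
pos_z_3 = 3.5
height_3 = 5
pos_x_4 = 1.5
pos_y_4 = 9.5
pos_z_4 = 4.5
radius_4 = 1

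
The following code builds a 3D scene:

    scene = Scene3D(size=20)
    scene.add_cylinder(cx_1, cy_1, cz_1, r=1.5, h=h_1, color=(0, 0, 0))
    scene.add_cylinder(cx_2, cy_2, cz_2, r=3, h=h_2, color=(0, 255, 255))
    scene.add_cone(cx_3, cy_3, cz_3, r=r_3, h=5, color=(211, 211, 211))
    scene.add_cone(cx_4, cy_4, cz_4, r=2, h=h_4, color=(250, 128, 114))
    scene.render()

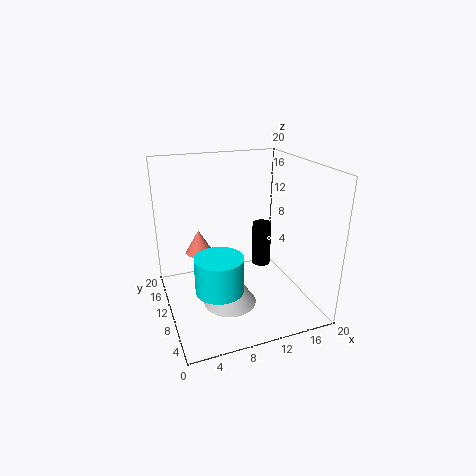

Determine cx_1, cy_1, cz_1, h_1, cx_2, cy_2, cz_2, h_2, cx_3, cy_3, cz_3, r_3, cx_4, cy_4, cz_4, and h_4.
cx_1 = 16; cy_1 = 15; cz_1 = 2.5; h_1 = 7; cx_2 = 5.5; cy_2 = 4.5; cz_2 = 6; h_2 = 4.5; cx_3 = 7.5; cy_3 = 6.5; cz_3 = 2.5; r_3 = 3.5; cx_4 = 5.5; cy_4 = 14.5; cz_4 = 6.5; h_4 = 3.5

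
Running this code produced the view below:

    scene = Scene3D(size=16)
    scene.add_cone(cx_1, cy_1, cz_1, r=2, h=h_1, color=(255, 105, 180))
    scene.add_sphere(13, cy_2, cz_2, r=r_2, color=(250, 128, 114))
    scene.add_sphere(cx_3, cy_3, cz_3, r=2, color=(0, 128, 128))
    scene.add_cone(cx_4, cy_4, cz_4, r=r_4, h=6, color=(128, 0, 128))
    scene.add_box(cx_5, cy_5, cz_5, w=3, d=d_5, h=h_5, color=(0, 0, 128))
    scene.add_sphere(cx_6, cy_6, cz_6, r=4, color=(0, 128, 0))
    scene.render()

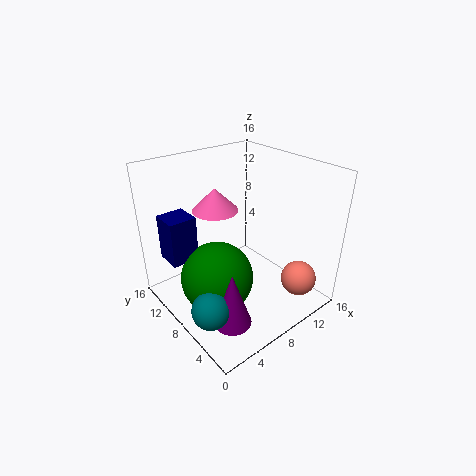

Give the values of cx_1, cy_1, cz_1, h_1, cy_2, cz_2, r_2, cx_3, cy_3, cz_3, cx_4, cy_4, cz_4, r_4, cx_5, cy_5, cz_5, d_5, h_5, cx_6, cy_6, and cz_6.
cx_1 = 3; cy_1 = 5; cz_1 = 14; h_1 = 2; cy_2 = 3; cz_2 = 3; r_2 = 2; cx_3 = 2; cy_3 = 5; cz_3 = 3; cx_4 = 4; cy_4 = 4; cz_4 = 1; r_4 = 2; cx_5 = 1; cy_5 = 10; cz_5 = 6; d_5 = 3; h_5 = 5; cx_6 = 5; cy_6 = 8; cz_6 = 4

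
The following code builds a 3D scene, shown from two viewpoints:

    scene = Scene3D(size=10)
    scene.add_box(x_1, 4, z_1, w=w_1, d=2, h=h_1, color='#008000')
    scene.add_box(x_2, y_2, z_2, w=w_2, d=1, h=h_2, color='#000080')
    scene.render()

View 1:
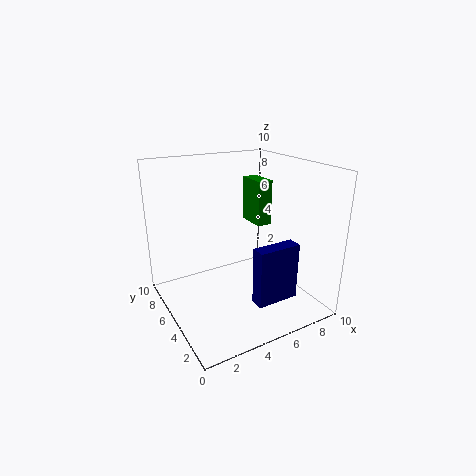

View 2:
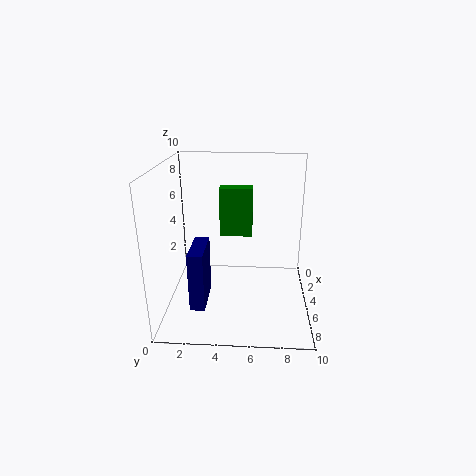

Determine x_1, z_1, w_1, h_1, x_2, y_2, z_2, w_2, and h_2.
x_1 = 6; z_1 = 6; w_1 = 1; h_1 = 3; x_2 = 5; y_2 = 2; z_2 = 1; w_2 = 3; h_2 = 4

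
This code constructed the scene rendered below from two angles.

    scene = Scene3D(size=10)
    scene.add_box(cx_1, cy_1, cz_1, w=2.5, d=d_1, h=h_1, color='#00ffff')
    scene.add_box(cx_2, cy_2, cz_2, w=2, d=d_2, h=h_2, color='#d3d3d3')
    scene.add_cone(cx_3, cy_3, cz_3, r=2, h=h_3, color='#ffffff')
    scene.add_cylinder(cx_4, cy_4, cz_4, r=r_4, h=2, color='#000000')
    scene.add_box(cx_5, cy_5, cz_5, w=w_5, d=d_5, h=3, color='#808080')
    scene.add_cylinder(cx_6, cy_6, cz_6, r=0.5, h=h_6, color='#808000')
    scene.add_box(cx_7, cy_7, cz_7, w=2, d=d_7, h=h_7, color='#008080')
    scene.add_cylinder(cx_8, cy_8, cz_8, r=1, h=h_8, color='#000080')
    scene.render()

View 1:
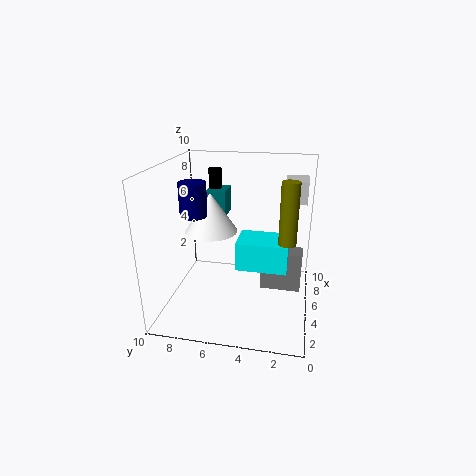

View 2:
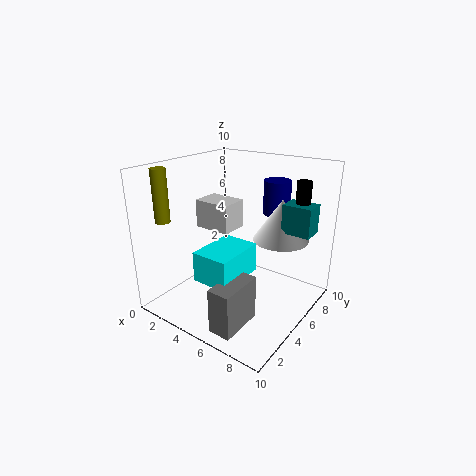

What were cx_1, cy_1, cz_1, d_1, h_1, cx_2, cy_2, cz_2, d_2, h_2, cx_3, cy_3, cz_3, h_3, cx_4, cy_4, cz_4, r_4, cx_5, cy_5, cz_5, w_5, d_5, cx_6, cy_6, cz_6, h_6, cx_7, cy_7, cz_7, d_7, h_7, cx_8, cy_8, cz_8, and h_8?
cx_1 = 4, cy_1 = 1.5, cz_1 = 3, d_1 = 3.5, h_1 = 2, cx_2 = 5.5, cy_2 = 0.5, cz_2 = 7.5, d_2 = 1.5, h_2 = 1.5, cx_3 = 7, cy_3 = 7.5, cz_3 = 4.5, h_3 = 3, cx_4 = 8.5, cy_4 = 7.5, cz_4 = 7, r_4 = 0.5, cx_5 = 6, cy_5 = 0.5, cz_5 = 0.5, w_5 = 1.5, d_5 = 3, cx_6 = 1.5, cy_6 = 1.5, cz_6 = 6.5, h_6 = 3.5, cx_7 = 7.5, cy_7 = 6.5, cz_7 = 5.5, d_7 = 1.5, h_7 = 2, cx_8 = 6, cy_8 = 8.5, cz_8 = 6, h_8 = 2.5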